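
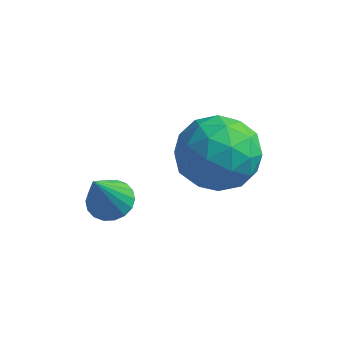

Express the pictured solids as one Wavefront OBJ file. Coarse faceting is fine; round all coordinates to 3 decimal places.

v 0.568 -0.038 1.662
v 1.009 -0.271 1.554
v 0.532 -0.662 2.858
v 1.076 -0.079 1.655
v 1.043 0.12 1.758
v 0.916 0.288 1.842
v 0.72 0.392 1.891
v 0.494 0.41 1.894
v 0.282 0.34 1.851
v 0.127 0.195 1.77
v 0.06 0.004 1.668
v 0.093 -0.196 1.565
v 0.22 -0.364 1.481
v 0.416 -0.467 1.433
v 0.642 -0.486 1.43
v 0.854 -0.416 1.473
v 2.378 2.317 2.925
v 2.903 1.575 2.594
v 1.297 2.045 1.826
v 1.822 1.303 1.495
v 1.391 1.243 2.359
v 2.059 1.411 3.038
v 2.141 2.209 1.382
v 2.809 2.377 2.061
v 2.756 1.508 1.64
v 2.292 0.911 2.244
v 1.908 2.709 2.176
v 1.444 2.112 2.78
v 2.735 1.97 2.856
v 1.465 1.65 1.564
v 1.212 1.615 2.072
v 1.52 1.178 1.877
v 2.24 1.874 3.117
v 2.548 1.437 2.922
v 1.659 1.242 2.784
v 1.652 2.183 1.498
v 1.96 1.746 1.303
v 2.68 2.442 2.543
v 2.988 2.005 2.348
v 2.541 2.378 1.636
v 2.957 1.494 2.1
v 2.322 1.334 1.454
v 2.509 1.867 1.388
v 2.902 1.966 1.787
v 2.685 1.143 2.455
v 2.049 0.983 1.809
v 1.796 0.948 2.317
v 2.189 1.047 2.716
v 2.598 1.104 1.895
v 2.151 2.637 2.611
v 1.515 2.477 1.965
v 2.011 2.573 1.704
v 2.404 2.672 2.103
v 1.878 2.286 2.966
v 1.243 2.126 2.32
v 1.298 1.654 2.633
v 1.691 1.753 3.032
v 1.602 2.516 2.525
f 2 1 4
f 2 4 3
f 4 1 5
f 4 5 3
f 5 1 6
f 5 6 3
f 6 1 7
f 6 7 3
f 7 1 8
f 7 8 3
f 8 1 9
f 8 9 3
f 9 1 10
f 9 10 3
f 10 1 11
f 10 11 3
f 11 1 12
f 11 12 3
f 12 1 13
f 12 13 3
f 13 1 14
f 13 14 3
f 14 1 15
f 14 15 3
f 15 1 16
f 15 16 3
f 16 1 2
f 16 2 3
f 17 54 33
f 54 28 57
f 33 57 22
f 54 57 33
f 17 33 29
f 33 22 34
f 29 34 18
f 33 34 29
f 17 29 38
f 29 18 39
f 38 39 24
f 29 39 38
f 17 38 50
f 38 24 53
f 50 53 27
f 38 53 50
f 17 50 54
f 50 27 58
f 54 58 28
f 50 58 54
f 18 34 45
f 34 22 48
f 45 48 26
f 34 48 45
f 22 57 35
f 57 28 56
f 35 56 21
f 57 56 35
f 28 58 55
f 58 27 51
f 55 51 19
f 58 51 55
f 27 53 52
f 53 24 40
f 52 40 23
f 53 40 52
f 24 39 44
f 39 18 41
f 44 41 25
f 39 41 44
f 20 46 32
f 46 26 47
f 32 47 21
f 46 47 32
f 20 32 30
f 32 21 31
f 30 31 19
f 32 31 30
f 20 30 37
f 30 19 36
f 37 36 23
f 30 36 37
f 20 37 42
f 37 23 43
f 42 43 25
f 37 43 42
f 20 42 46
f 42 25 49
f 46 49 26
f 42 49 46
f 21 47 35
f 47 26 48
f 35 48 22
f 47 48 35
f 19 31 55
f 31 21 56
f 55 56 28
f 31 56 55
f 23 36 52
f 36 19 51
f 52 51 27
f 36 51 52
f 25 43 44
f 43 23 40
f 44 40 24
f 43 40 44
f 26 49 45
f 49 25 41
f 45 41 18
f 49 41 45



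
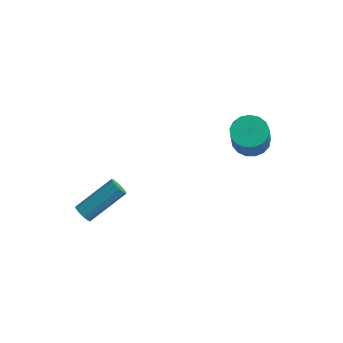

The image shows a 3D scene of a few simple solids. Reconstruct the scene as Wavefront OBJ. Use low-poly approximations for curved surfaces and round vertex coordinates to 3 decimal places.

v 1.474 3.211 -2.694
v 2.37 3.194 -2.775
v 2.482 2.592 -1.406
v 1.586 2.609 -1.326
v 2.29 3.579 -2.599
v 2.402 2.976 -1.23
v 2.023 3.88 -2.445
v 2.135 3.277 -1.076
v 1.63 4.027 -2.348
v 1.742 3.424 -0.979
v 1.201 3.988 -2.33
v 1.313 3.385 -0.961
v 0.835 3.771 -2.396
v 0.947 3.168 -1.027
v 0.615 3.425 -2.53
v 0.727 2.822 -1.161
v 0.592 3.031 -2.702
v 0.704 2.428 -1.333
v 0.771 2.678 -2.872
v 0.883 2.075 -1.503
v 1.111 2.447 -3.001
v 1.223 1.844 -1.632
v 1.534 2.391 -3.061
v 1.646 1.789 -1.692
v 1.943 2.524 -3.036
v 2.056 1.921 -1.667
v 2.245 2.813 -2.933
v 2.357 2.211 -1.564
v -4.102 -3.101 -4.198
v -3.681 -3.274 -4.405
v -2.537 -1.852 -3.269
v -2.958 -1.679 -3.062
v -3.772 -3.067 -4.573
v -2.629 -1.645 -3.436
v -3.968 -2.87 -4.621
v -2.825 -1.448 -3.485
v -4.207 -2.747 -4.536
v -3.063 -1.325 -3.399
v -4.412 -2.736 -4.343
v -3.268 -1.314 -3.206
v -4.519 -2.841 -4.104
v -3.375 -1.419 -2.967
v -4.493 -3.029 -3.895
v -3.349 -1.607 -2.759
v -4.343 -3.239 -3.783
v -3.199 -1.817 -2.646
v -4.117 -3.406 -3.802
v -2.973 -1.984 -2.665
v -3.886 -3.476 -3.947
v -2.742 -2.053 -2.811
v -3.723 -3.426 -4.172
v -2.579 -2.004 -3.036
f 2 1 5
f 2 5 3
f 3 5 6
f 3 6 4
f 5 1 7
f 5 7 6
f 6 7 8
f 6 8 4
f 7 1 9
f 7 9 8
f 8 9 10
f 8 10 4
f 9 1 11
f 9 11 10
f 10 11 12
f 10 12 4
f 11 1 13
f 11 13 12
f 12 13 14
f 12 14 4
f 13 1 15
f 13 15 14
f 14 15 16
f 14 16 4
f 15 1 17
f 15 17 16
f 16 17 18
f 16 18 4
f 17 1 19
f 17 19 18
f 18 19 20
f 18 20 4
f 19 1 21
f 19 21 20
f 20 21 22
f 20 22 4
f 21 1 23
f 21 23 22
f 22 23 24
f 22 24 4
f 23 1 25
f 23 25 24
f 24 25 26
f 24 26 4
f 25 1 27
f 25 27 26
f 26 27 28
f 26 28 4
f 27 1 2
f 27 2 28
f 28 2 3
f 28 3 4
f 30 29 33
f 30 33 31
f 31 33 34
f 31 34 32
f 33 29 35
f 33 35 34
f 34 35 36
f 34 36 32
f 35 29 37
f 35 37 36
f 36 37 38
f 36 38 32
f 37 29 39
f 37 39 38
f 38 39 40
f 38 40 32
f 39 29 41
f 39 41 40
f 40 41 42
f 40 42 32
f 41 29 43
f 41 43 42
f 42 43 44
f 42 44 32
f 43 29 45
f 43 45 44
f 44 45 46
f 44 46 32
f 45 29 47
f 45 47 46
f 46 47 48
f 46 48 32
f 47 29 49
f 47 49 48
f 48 49 50
f 48 50 32
f 49 29 51
f 49 51 50
f 50 51 52
f 50 52 32
f 51 29 30
f 51 30 52
f 52 30 31
f 52 31 32



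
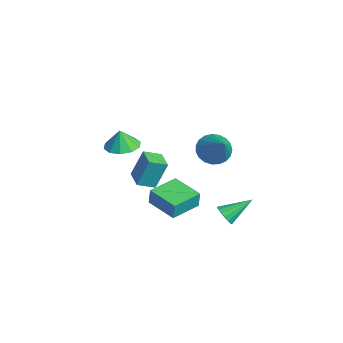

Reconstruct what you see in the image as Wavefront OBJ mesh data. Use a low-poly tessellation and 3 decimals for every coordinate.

v -4.641 2.831 -1.296
v -3.996 2.474 -2.016
v -3.019 2.789 0.176
v -3.949 2.898 -2.056
v -4.021 3.31 -1.965
v -4.2 3.639 -1.758
v -4.456 3.829 -1.471
v -4.743 3.846 -1.154
v -5.013 3.688 -0.861
v -5.218 3.381 -0.644
v -5.324 2.979 -0.539
v -5.311 2.552 -0.565
v -5.183 2.173 -0.718
v -4.96 1.908 -0.97
v -4.683 1.802 -1.279
v -4.398 1.874 -1.59
v -4.155 2.112 -1.851
v -0.733 1.932 -3.782
v -0.161 1.727 -3.477
v -0.667 3.488 -2.858
v -0.056 1.881 -3.744
v -0.106 2.047 -4.019
v -0.3 2.186 -4.24
v -0.593 2.268 -4.357
v -0.918 2.273 -4.341
v -1.201 2.199 -4.197
v -1.376 2.065 -3.959
v -1.405 1.9 -3.679
v -1.279 1.743 -3.424
v -1.028 1.629 -3.25
v -0.71 1.585 -3.198
v -0.397 1.62 -3.28
v -0.464 -3.737 3.263
v 0.173 -3.04 3.361
v -0.516 -3.843 4.357
v -0.362 -2.798 3.358
v -0.936 -2.915 3.319
v -1.329 -3.346 3.259
v -1.392 -3.927 3.2
v -1.101 -4.435 3.165
v -0.566 -4.677 3.168
v 0.008 -4.56 3.207
v 0.402 -4.129 3.267
v 0.465 -3.548 3.326
v -3.817 -1.202 -4.077
v -3.673 -1.172 -3.017
v -4.561 0.512 -4.025
v -4.417 0.543 -2.966
v -2.083 -0.443 -4.334
v -1.939 -0.412 -3.275
v -2.827 1.272 -4.283
v -2.683 1.302 -3.223
v 0.612 -3.664 1.807
v 0.663 -3.021 3.369
v 0.68 -2.714 1.414
v 0.731 -2.072 2.977
v 1.789 -3.748 1.803
v 1.84 -3.106 3.366
v 1.857 -2.799 1.411
v 1.908 -2.156 2.973
f 2 1 4
f 2 4 3
f 4 1 5
f 4 5 3
f 5 1 6
f 5 6 3
f 6 1 7
f 6 7 3
f 7 1 8
f 7 8 3
f 8 1 9
f 8 9 3
f 9 1 10
f 9 10 3
f 10 1 11
f 10 11 3
f 11 1 12
f 11 12 3
f 12 1 13
f 12 13 3
f 13 1 14
f 13 14 3
f 14 1 15
f 14 15 3
f 15 1 16
f 15 16 3
f 16 1 17
f 16 17 3
f 17 1 2
f 17 2 3
f 19 18 21
f 19 21 20
f 21 18 22
f 21 22 20
f 22 18 23
f 22 23 20
f 23 18 24
f 23 24 20
f 24 18 25
f 24 25 20
f 25 18 26
f 25 26 20
f 26 18 27
f 26 27 20
f 27 18 28
f 27 28 20
f 28 18 29
f 28 29 20
f 29 18 30
f 29 30 20
f 30 18 31
f 30 31 20
f 31 18 32
f 31 32 20
f 32 18 19
f 32 19 20
f 34 33 36
f 34 36 35
f 36 33 37
f 36 37 35
f 37 33 38
f 37 38 35
f 38 33 39
f 38 39 35
f 39 33 40
f 39 40 35
f 40 33 41
f 40 41 35
f 41 33 42
f 41 42 35
f 42 33 43
f 42 43 35
f 43 33 44
f 43 44 35
f 44 33 34
f 44 34 35
f 46 48 45
f 49 46 45
f 45 48 47
f 47 49 45
f 46 52 48
f 50 46 49
f 50 52 46
f 48 52 47
f 51 49 47
f 47 52 51
f 51 50 49
f 52 50 51
f 54 56 53
f 57 54 53
f 53 56 55
f 55 57 53
f 54 60 56
f 58 54 57
f 58 60 54
f 56 60 55
f 59 57 55
f 55 60 59
f 59 58 57
f 60 58 59



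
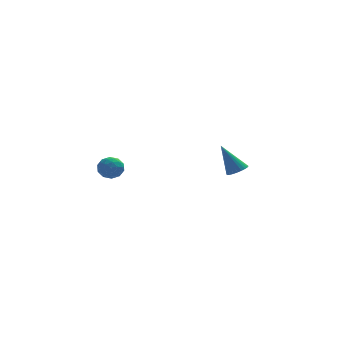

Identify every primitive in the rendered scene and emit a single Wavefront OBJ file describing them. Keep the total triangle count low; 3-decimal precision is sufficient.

v 4.061 3.647 -1.606
v 4.664 3.609 -1.295
v 3.199 4.153 0.126
v 4.661 3.864 -1.371
v 4.566 4.085 -1.483
v 4.394 4.239 -1.614
v 4.172 4.304 -1.743
v 3.932 4.268 -1.852
v 3.712 4.138 -1.923
v 3.546 3.933 -1.946
v 3.457 3.684 -1.917
v 3.46 3.43 -1.841
v 3.555 3.209 -1.73
v 3.727 3.054 -1.599
v 3.949 2.99 -1.47
v 4.189 3.026 -1.361
v 4.409 3.156 -1.29
v 4.576 3.361 -1.267
v -4.206 -2.035 1.482
v -3.539 -1.728 1.344
v -3.661 -3.012 1.936
v -2.994 -2.705 1.798
v -3.435 -2.419 2.329
v -3.772 -1.815 2.048
v -3.428 -2.925 1.232
v -3.765 -2.321 0.951
v -3.059 -2.278 1.189
v -3.063 -1.965 1.867
v -4.137 -2.775 1.413
v -4.141 -2.462 2.091
v -3.92 -1.795 1.373
v -3.28 -2.945 1.907
v -3.539 -2.776 2.219
v -3.147 -2.596 2.138
v -4.057 -1.847 1.787
v -3.665 -1.666 1.706
v -3.604 -2.072 2.285
v -3.535 -3.074 1.574
v -3.143 -2.893 1.493
v -4.053 -2.144 1.142
v -3.661 -1.964 1.061
v -3.596 -2.668 0.995
v -3.246 -1.938 1.201
v -2.926 -2.513 1.468
v -3.181 -2.642 1.135
v -3.379 -2.287 0.97
v -3.249 -1.754 1.599
v -2.928 -2.329 1.867
v -3.187 -2.161 2.178
v -3.385 -1.806 2.013
v -2.966 -2.078 1.509
v -4.272 -2.411 1.413
v -3.951 -2.986 1.681
v -3.815 -2.934 1.267
v -4.013 -2.579 1.102
v -4.274 -2.227 1.812
v -3.954 -2.802 2.079
v -3.821 -2.453 2.31
v -4.019 -2.098 2.145
v -4.234 -2.662 1.771
f 2 1 4
f 2 4 3
f 4 1 5
f 4 5 3
f 5 1 6
f 5 6 3
f 6 1 7
f 6 7 3
f 7 1 8
f 7 8 3
f 8 1 9
f 8 9 3
f 9 1 10
f 9 10 3
f 10 1 11
f 10 11 3
f 11 1 12
f 11 12 3
f 12 1 13
f 12 13 3
f 13 1 14
f 13 14 3
f 14 1 15
f 14 15 3
f 15 1 16
f 15 16 3
f 16 1 17
f 16 17 3
f 17 1 18
f 17 18 3
f 18 1 2
f 18 2 3
f 19 56 35
f 56 30 59
f 35 59 24
f 56 59 35
f 19 35 31
f 35 24 36
f 31 36 20
f 35 36 31
f 19 31 40
f 31 20 41
f 40 41 26
f 31 41 40
f 19 40 52
f 40 26 55
f 52 55 29
f 40 55 52
f 19 52 56
f 52 29 60
f 56 60 30
f 52 60 56
f 20 36 47
f 36 24 50
f 47 50 28
f 36 50 47
f 24 59 37
f 59 30 58
f 37 58 23
f 59 58 37
f 30 60 57
f 60 29 53
f 57 53 21
f 60 53 57
f 29 55 54
f 55 26 42
f 54 42 25
f 55 42 54
f 26 41 46
f 41 20 43
f 46 43 27
f 41 43 46
f 22 48 34
f 48 28 49
f 34 49 23
f 48 49 34
f 22 34 32
f 34 23 33
f 32 33 21
f 34 33 32
f 22 32 39
f 32 21 38
f 39 38 25
f 32 38 39
f 22 39 44
f 39 25 45
f 44 45 27
f 39 45 44
f 22 44 48
f 44 27 51
f 48 51 28
f 44 51 48
f 23 49 37
f 49 28 50
f 37 50 24
f 49 50 37
f 21 33 57
f 33 23 58
f 57 58 30
f 33 58 57
f 25 38 54
f 38 21 53
f 54 53 29
f 38 53 54
f 27 45 46
f 45 25 42
f 46 42 26
f 45 42 46
f 28 51 47
f 51 27 43
f 47 43 20
f 51 43 47



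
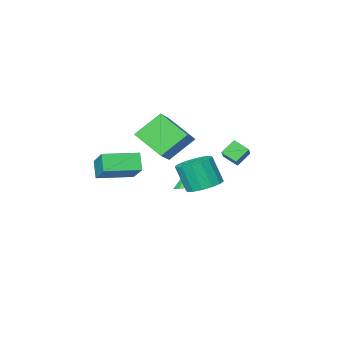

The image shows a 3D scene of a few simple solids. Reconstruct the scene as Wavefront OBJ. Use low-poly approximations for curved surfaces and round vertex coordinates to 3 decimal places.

v 1.505 -0.551 -0.663
v 1.882 0.962 0.541
v 1.786 0.132 -1.609
v 2.163 1.645 -0.405
v 3.497 -1.165 -0.515
v 3.874 0.348 0.689
v 3.778 -0.482 -1.461
v 4.155 1.031 -0.257
v 0.389 -1.235 0.429
v -1.06 -0.896 1.78
v -0.243 0.472 -0.677
v -1.692 0.81 0.673
v 1.572 -0.15 1.427
v 0.123 0.188 2.777
v 0.94 1.556 0.32
v -0.509 1.895 1.671
v -0.428 3.734 -1.405
v 0.601 3.627 -1.636
v 0.896 2.98 -0.026
v -0.132 3.086 0.205
v 0.555 4.131 -1.425
v 0.85 3.484 0.185
v 0.245 4.529 -1.208
v 0.54 3.882 0.402
v -0.245 4.714 -1.044
v 0.05 4.066 0.565
v -0.784 4.635 -0.977
v -0.489 3.988 0.633
v -1.227 4.316 -1.024
v -0.932 3.669 0.586
v -1.456 3.84 -1.174
v -1.161 3.193 0.436
v -1.41 3.336 -1.385
v -1.115 2.689 0.225
v -1.1 2.938 -1.602
v -0.805 2.291 0.008
v -0.61 2.754 -1.765
v -0.315 2.106 -0.156
v -0.071 2.832 -1.833
v 0.224 2.185 -0.223
v 0.372 3.151 -1.786
v 0.667 2.504 -0.176
v -4.877 1.422 -0.946
v -3.9 2.712 0.088
v -4.074 1.404 -1.682
v -3.097 2.693 -0.648
v -4.423 0.667 -0.432
v -3.446 1.956 0.602
v -3.62 0.648 -1.168
v -2.643 1.938 -0.134
v -3.129 -1.777 -4.42
v -2.086 -2.056 -4.4
v -3.311 -2.363 -3.14
v -2.12 -1.501 -4.151
v -2.475 -1.035 -3.988
v -3.037 -0.804 -3.962
v -3.629 -0.882 -4.082
v -4.062 -1.244 -4.309
v -4.199 -1.776 -4.571
v -3.996 -2.308 -4.786
v -3.518 -2.672 -4.884
v -2.917 -2.751 -4.836
v -2.383 -2.522 -4.655
f 2 4 1
f 5 2 1
f 1 4 3
f 3 5 1
f 2 8 4
f 6 2 5
f 6 8 2
f 4 8 3
f 7 5 3
f 3 8 7
f 7 6 5
f 8 6 7
f 10 12 9
f 13 10 9
f 9 12 11
f 11 13 9
f 10 16 12
f 14 10 13
f 14 16 10
f 12 16 11
f 15 13 11
f 11 16 15
f 15 14 13
f 16 14 15
f 18 17 21
f 18 21 19
f 19 21 22
f 19 22 20
f 21 17 23
f 21 23 22
f 22 23 24
f 22 24 20
f 23 17 25
f 23 25 24
f 24 25 26
f 24 26 20
f 25 17 27
f 25 27 26
f 26 27 28
f 26 28 20
f 27 17 29
f 27 29 28
f 28 29 30
f 28 30 20
f 29 17 31
f 29 31 30
f 30 31 32
f 30 32 20
f 31 17 33
f 31 33 32
f 32 33 34
f 32 34 20
f 33 17 35
f 33 35 34
f 34 35 36
f 34 36 20
f 35 17 37
f 35 37 36
f 36 37 38
f 36 38 20
f 37 17 39
f 37 39 38
f 38 39 40
f 38 40 20
f 39 17 41
f 39 41 40
f 40 41 42
f 40 42 20
f 41 17 18
f 41 18 42
f 42 18 19
f 42 19 20
f 44 46 43
f 47 44 43
f 43 46 45
f 45 47 43
f 44 50 46
f 48 44 47
f 48 50 44
f 46 50 45
f 49 47 45
f 45 50 49
f 49 48 47
f 50 48 49
f 52 51 54
f 52 54 53
f 54 51 55
f 54 55 53
f 55 51 56
f 55 56 53
f 56 51 57
f 56 57 53
f 57 51 58
f 57 58 53
f 58 51 59
f 58 59 53
f 59 51 60
f 59 60 53
f 60 51 61
f 60 61 53
f 61 51 62
f 61 62 53
f 62 51 63
f 62 63 53
f 63 51 52
f 63 52 53



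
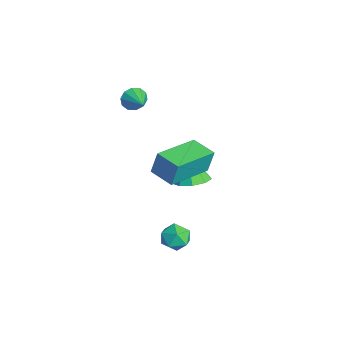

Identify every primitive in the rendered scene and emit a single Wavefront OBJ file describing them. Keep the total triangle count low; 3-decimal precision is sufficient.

v 1.872 1.554 0.42
v 1.868 1.829 1.474
v 2.842 2.134 0.272
v 2.838 2.409 1.327
v 3.022 -0.249 0.893
v 3.018 0.026 1.948
v 3.992 0.331 0.746
v 3.988 0.606 1.8
v -0.191 2.335 -2.979
v 0.495 2.718 -2.657
v -0.809 2.265 -1.581
v 0.1 3.116 -2.811
v -0.432 3.148 -3.044
v -0.851 2.8 -3.247
v -0.962 2.234 -3.324
v -0.712 1.716 -3.24
v -0.219 1.487 -3.034
v 0.287 1.656 -2.802
v 0.569 2.142 -2.653
v -2.722 0.481 0.77
v -2.508 0.16 0.297
v -1.678 0.619 1.15
v -2.519 0.523 0.196
v -2.608 0.87 0.314
v -2.74 1.068 0.606
v -2.866 1.042 0.961
v -2.937 0.801 1.242
v -2.925 0.438 1.343
v -2.836 0.092 1.225
v -2.704 -0.107 0.933
v -2.578 -0.08 0.579
v 2.125 1.271 -3.865
v 2.756 1.428 -3.542
v 2.584 0.272 -4.278
v 3.215 0.429 -3.955
v 2.634 0.26 -3.554
v 2.351 0.877 -3.299
v 2.989 0.823 -4.521
v 2.706 1.44 -4.266
v 3.29 1.15 -3.948
v 3.07 0.803 -3.35
v 2.27 0.897 -4.47
v 2.05 0.55 -3.872
f 2 4 1
f 5 2 1
f 1 4 3
f 3 5 1
f 2 8 4
f 6 2 5
f 6 8 2
f 4 8 3
f 7 5 3
f 3 8 7
f 7 6 5
f 8 6 7
f 10 9 12
f 10 12 11
f 12 9 13
f 12 13 11
f 13 9 14
f 13 14 11
f 14 9 15
f 14 15 11
f 15 9 16
f 15 16 11
f 16 9 17
f 16 17 11
f 17 9 18
f 17 18 11
f 18 9 19
f 18 19 11
f 19 9 10
f 19 10 11
f 21 20 23
f 21 23 22
f 23 20 24
f 23 24 22
f 24 20 25
f 24 25 22
f 25 20 26
f 25 26 22
f 26 20 27
f 26 27 22
f 27 20 28
f 27 28 22
f 28 20 29
f 28 29 22
f 29 20 30
f 29 30 22
f 30 20 31
f 30 31 22
f 31 20 21
f 31 21 22
f 32 43 37
f 32 37 33
f 32 33 39
f 32 39 42
f 32 42 43
f 33 37 41
f 37 43 36
f 43 42 34
f 42 39 38
f 39 33 40
f 35 41 36
f 35 36 34
f 35 34 38
f 35 38 40
f 35 40 41
f 36 41 37
f 34 36 43
f 38 34 42
f 40 38 39
f 41 40 33



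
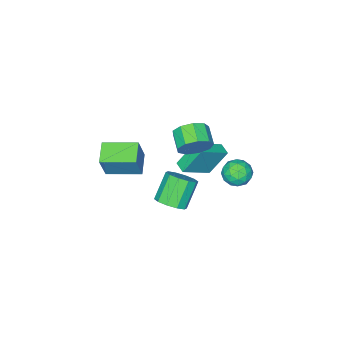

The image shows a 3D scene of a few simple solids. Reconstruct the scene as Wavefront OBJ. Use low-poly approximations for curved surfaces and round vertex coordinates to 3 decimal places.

v 1.508 1.29 -3.982
v 2.18 1.668 -3.361
v 0.963 1.387 -1.876
v 0.292 1.01 -2.498
v 1.829 2.127 -3.561
v 0.612 1.846 -2.077
v 1.355 2.267 -3.923
v 0.139 1.986 -2.438
v 0.94 2.034 -4.307
v -0.276 1.753 -2.822
v 0.742 1.516 -4.567
v -0.474 1.235 -3.083
v 0.837 0.913 -4.604
v -0.38 0.632 -3.119
v 1.188 0.454 -4.403
v -0.029 0.173 -2.919
v 1.661 0.314 -4.042
v 0.445 0.033 -2.557
v 2.076 0.547 -3.658
v 0.86 0.266 -2.173
v 2.274 1.065 -3.397
v 1.058 0.784 -1.913
v -3.087 2.777 -2.741
v -2.717 3.185 -3.561
v -3.223 1.375 -3.499
v -2.853 1.783 -4.319
v -2.274 1.649 -3.53
v -2.189 2.515 -3.062
v -3.751 2.045 -3.998
v -3.666 2.911 -3.53
v -3.127 2.733 -4.339
v -2.215 2.488 -4.05
v -3.725 2.072 -3.01
v -2.813 1.827 -2.721
v -2.89 3.104 -3.084
v -3.05 1.456 -3.976
v -2.709 1.377 -3.512
v -2.492 1.617 -3.994
v -2.58 2.71 -2.791
v -2.363 2.95 -3.273
v -2.102 2.047 -3.255
v -3.577 1.61 -3.787
v -3.36 1.85 -4.269
v -3.448 2.943 -3.066
v -3.231 3.183 -3.548
v -3.838 2.513 -3.805
v -2.914 3.078 -4.024
v -2.994 2.254 -4.469
v -3.521 2.408 -4.28
v -3.472 2.917 -4.005
v -2.377 2.934 -3.854
v -2.457 2.11 -4.299
v -2.117 2.031 -3.836
v -2.067 2.54 -3.56
v -2.619 2.668 -4.311
v -3.483 2.45 -2.761
v -3.563 1.626 -3.206
v -3.873 2.02 -3.5
v -3.823 2.529 -3.224
v -2.946 2.306 -2.591
v -3.026 1.482 -3.036
v -2.468 1.643 -3.055
v -2.419 2.152 -2.78
v -3.321 1.892 -2.749
v -3.194 -0.672 -4.932
v -4.086 -0.056 -3.192
v -2.936 0.093 -5.071
v -3.828 0.709 -3.331
v -1.372 -1.089 -3.849
v -2.264 -0.473 -2.109
v -1.114 -0.324 -3.988
v -2.006 0.292 -2.248
v 0.139 1.901 0.783
v 0.866 1.84 1.566
v 0.228 0.818 2.079
v -0.499 0.879 1.297
v 0.319 2.282 1.767
v -0.319 1.26 2.28
v -0.312 2.547 1.508
v -0.95 1.524 2.021
v -0.733 2.509 0.91
v -1.371 1.486 1.423
v -0.745 2.187 0.253
v -1.383 1.164 0.766
v -0.344 1.731 -0.156
v -0.982 0.709 0.357
v 0.283 1.355 -0.125
v -0.355 0.333 0.388
v 0.843 1.235 0.331
v 0.205 0.212 0.844
v 1.073 1.426 0.999
v 0.435 0.404 1.512
v 2.524 0.269 0.663
v 3.18 0.49 2.379
v 3.533 1.121 0.168
v 4.189 1.342 1.883
v 3.771 -1.362 0.397
v 4.427 -1.141 2.112
v 4.78 -0.51 -0.099
v 5.436 -0.289 1.617
f 2 1 5
f 2 5 3
f 3 5 6
f 3 6 4
f 5 1 7
f 5 7 6
f 6 7 8
f 6 8 4
f 7 1 9
f 7 9 8
f 8 9 10
f 8 10 4
f 9 1 11
f 9 11 10
f 10 11 12
f 10 12 4
f 11 1 13
f 11 13 12
f 12 13 14
f 12 14 4
f 13 1 15
f 13 15 14
f 14 15 16
f 14 16 4
f 15 1 17
f 15 17 16
f 16 17 18
f 16 18 4
f 17 1 19
f 17 19 18
f 18 19 20
f 18 20 4
f 19 1 21
f 19 21 20
f 20 21 22
f 20 22 4
f 21 1 2
f 21 2 22
f 22 2 3
f 22 3 4
f 23 60 39
f 60 34 63
f 39 63 28
f 60 63 39
f 23 39 35
f 39 28 40
f 35 40 24
f 39 40 35
f 23 35 44
f 35 24 45
f 44 45 30
f 35 45 44
f 23 44 56
f 44 30 59
f 56 59 33
f 44 59 56
f 23 56 60
f 56 33 64
f 60 64 34
f 56 64 60
f 24 40 51
f 40 28 54
f 51 54 32
f 40 54 51
f 28 63 41
f 63 34 62
f 41 62 27
f 63 62 41
f 34 64 61
f 64 33 57
f 61 57 25
f 64 57 61
f 33 59 58
f 59 30 46
f 58 46 29
f 59 46 58
f 30 45 50
f 45 24 47
f 50 47 31
f 45 47 50
f 26 52 38
f 52 32 53
f 38 53 27
f 52 53 38
f 26 38 36
f 38 27 37
f 36 37 25
f 38 37 36
f 26 36 43
f 36 25 42
f 43 42 29
f 36 42 43
f 26 43 48
f 43 29 49
f 48 49 31
f 43 49 48
f 26 48 52
f 48 31 55
f 52 55 32
f 48 55 52
f 27 53 41
f 53 32 54
f 41 54 28
f 53 54 41
f 25 37 61
f 37 27 62
f 61 62 34
f 37 62 61
f 29 42 58
f 42 25 57
f 58 57 33
f 42 57 58
f 31 49 50
f 49 29 46
f 50 46 30
f 49 46 50
f 32 55 51
f 55 31 47
f 51 47 24
f 55 47 51
f 66 68 65
f 69 66 65
f 65 68 67
f 67 69 65
f 66 72 68
f 70 66 69
f 70 72 66
f 68 72 67
f 71 69 67
f 67 72 71
f 71 70 69
f 72 70 71
f 74 73 77
f 74 77 75
f 75 77 78
f 75 78 76
f 77 73 79
f 77 79 78
f 78 79 80
f 78 80 76
f 79 73 81
f 79 81 80
f 80 81 82
f 80 82 76
f 81 73 83
f 81 83 82
f 82 83 84
f 82 84 76
f 83 73 85
f 83 85 84
f 84 85 86
f 84 86 76
f 85 73 87
f 85 87 86
f 86 87 88
f 86 88 76
f 87 73 89
f 87 89 88
f 88 89 90
f 88 90 76
f 89 73 91
f 89 91 90
f 90 91 92
f 90 92 76
f 91 73 74
f 91 74 92
f 92 74 75
f 92 75 76
f 94 96 93
f 97 94 93
f 93 96 95
f 95 97 93
f 94 100 96
f 98 94 97
f 98 100 94
f 96 100 95
f 99 97 95
f 95 100 99
f 99 98 97
f 100 98 99



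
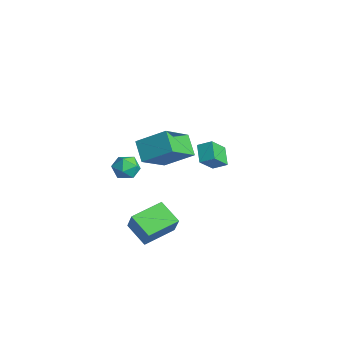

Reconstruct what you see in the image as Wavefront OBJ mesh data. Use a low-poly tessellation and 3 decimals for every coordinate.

v 3.707 -2.397 -3.376
v 2.429 -2.851 -2.625
v 3.247 -0.552 -3.044
v 1.969 -1.006 -2.294
v 4.431 -2.434 -2.166
v 3.153 -2.888 -1.416
v 3.971 -0.589 -1.835
v 2.693 -1.043 -1.084
v 2.595 -2.763 2.304
v 3.012 -2.641 3
v 3.448 -3.719 1.96
v 3.865 -3.597 2.656
v 3.114 -3.925 2.679
v 2.586 -3.334 2.893
v 3.874 -3.026 2.067
v 3.346 -2.435 2.281
v 3.802 -2.804 2.854
v 3.332 -3.36 3.232
v 3.128 -3 1.728
v 2.658 -3.556 2.106
v 4.304 -2.735 3.454
v 3.25 -2.661 4.31
v 3.452 -1.183 2.269
v 2.397 -1.109 3.125
v 5.223 -1.451 4.475
v 4.168 -1.377 5.331
v 4.37 0.101 3.29
v 3.316 0.175 4.146
v -0.069 3.014 -1.262
v 0.366 2.052 -0.254
v -1.063 3.287 -0.572
v -0.628 2.325 0.436
v 0.408 3.675 -0.836
v 0.843 2.713 0.172
v -0.586 3.948 -0.146
v -0.151 2.986 0.862
f 2 4 1
f 5 2 1
f 1 4 3
f 3 5 1
f 2 8 4
f 6 2 5
f 6 8 2
f 4 8 3
f 7 5 3
f 3 8 7
f 7 6 5
f 8 6 7
f 9 20 14
f 9 14 10
f 9 10 16
f 9 16 19
f 9 19 20
f 10 14 18
f 14 20 13
f 20 19 11
f 19 16 15
f 16 10 17
f 12 18 13
f 12 13 11
f 12 11 15
f 12 15 17
f 12 17 18
f 13 18 14
f 11 13 20
f 15 11 19
f 17 15 16
f 18 17 10
f 22 24 21
f 25 22 21
f 21 24 23
f 23 25 21
f 22 28 24
f 26 22 25
f 26 28 22
f 24 28 23
f 27 25 23
f 23 28 27
f 27 26 25
f 28 26 27
f 30 32 29
f 33 30 29
f 29 32 31
f 31 33 29
f 30 36 32
f 34 30 33
f 34 36 30
f 32 36 31
f 35 33 31
f 31 36 35
f 35 34 33
f 36 34 35



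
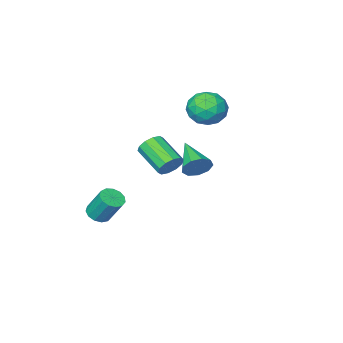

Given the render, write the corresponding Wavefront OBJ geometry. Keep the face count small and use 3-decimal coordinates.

v 2.587 -3.899 -4.085
v 3.339 -3.738 -4.032
v 3.024 -2.78 -2.482
v 2.273 -2.941 -2.535
v 3.161 -3.419 -4.266
v 2.846 -2.46 -2.715
v 2.802 -3.251 -4.442
v 2.487 -2.293 -2.891
v 2.374 -3.29 -4.505
v 2.059 -2.332 -2.954
v 2.014 -3.522 -4.435
v 1.7 -2.564 -2.884
v 1.836 -3.874 -4.254
v 1.522 -2.915 -2.703
v 1.897 -4.233 -4.019
v 1.582 -3.275 -2.468
v 2.177 -4.487 -3.805
v 1.862 -3.529 -2.255
v 2.587 -4.554 -3.681
v 2.272 -3.596 -2.13
v 2.997 -4.413 -3.685
v 2.682 -3.455 -2.134
v 3.277 -4.109 -3.816
v 2.963 -3.151 -2.265
v 0.046 -0.631 0.256
v 0.452 -0.937 -0.387
v 0.58 -2.716 0.54
v 0.174 -2.409 1.184
v 0.792 -0.744 -0.064
v 0.92 -2.523 0.863
v 0.847 -0.508 0.381
v 0.975 -2.287 1.308
v 0.596 -0.319 0.778
v 0.724 -2.098 1.706
v 0.135 -0.249 0.977
v 0.263 -2.028 1.904
v -0.36 -0.324 0.9
v -0.232 -2.103 1.827
v -0.7 -0.517 0.577
v -0.572 -2.296 1.504
v -0.755 -0.753 0.132
v -0.627 -2.532 1.059
v -0.504 -0.942 -0.266
v -0.376 -2.721 0.662
v -0.043 -1.012 -0.464
v 0.085 -2.791 0.463
v 0.494 2.474 1.688
v 0.803 2.079 0.989
v -0.014 0.586 2.532
v 1.229 2.144 1.39
v 1.311 2.363 1.929
v 1.011 2.634 2.356
v 0.469 2.831 2.47
v -0.062 2.861 2.219
v -0.333 2.71 1.718
v -0.217 2.449 1.204
v 0.232 2.2 0.916
v -3.362 -1.159 2.342
v -2.203 -1.387 2.646
v -3.977 -2.213 3.894
v -2.818 -2.441 4.198
v -3.266 -1.312 4.308
v -2.887 -0.661 3.349
v -3.293 -2.939 3.191
v -2.914 -2.288 2.232
v -2.161 -2.487 3.171
v -2.144 -1.481 3.861
v -4.036 -2.119 2.679
v -4.019 -1.113 3.369
v -2.729 -1.18 2.358
v -3.451 -2.42 4.182
v -3.715 -1.756 4.246
v -3.034 -1.89 4.425
v -3.131 -0.754 2.771
v -2.449 -0.887 2.95
v -3.074 -0.844 3.926
v -3.731 -2.713 3.59
v -3.049 -2.846 3.769
v -3.146 -1.71 2.115
v -2.465 -1.844 2.294
v -3.106 -2.756 2.614
v -2.023 -1.961 2.845
v -2.384 -2.581 3.757
v -2.663 -2.874 3.166
v -2.44 -2.491 2.602
v -2.013 -1.37 3.251
v -2.374 -1.989 4.163
v -2.638 -1.326 4.227
v -2.415 -0.943 3.664
v -1.988 -2.017 3.559
v -3.806 -1.611 2.377
v -4.167 -2.23 3.289
v -3.765 -2.657 2.876
v -3.542 -2.274 2.313
v -3.796 -1.019 2.783
v -4.157 -1.639 3.695
v -3.74 -1.109 3.938
v -3.517 -0.726 3.374
v -4.192 -1.583 2.981
f 2 1 5
f 2 5 3
f 3 5 6
f 3 6 4
f 5 1 7
f 5 7 6
f 6 7 8
f 6 8 4
f 7 1 9
f 7 9 8
f 8 9 10
f 8 10 4
f 9 1 11
f 9 11 10
f 10 11 12
f 10 12 4
f 11 1 13
f 11 13 12
f 12 13 14
f 12 14 4
f 13 1 15
f 13 15 14
f 14 15 16
f 14 16 4
f 15 1 17
f 15 17 16
f 16 17 18
f 16 18 4
f 17 1 19
f 17 19 18
f 18 19 20
f 18 20 4
f 19 1 21
f 19 21 20
f 20 21 22
f 20 22 4
f 21 1 23
f 21 23 22
f 22 23 24
f 22 24 4
f 23 1 2
f 23 2 24
f 24 2 3
f 24 3 4
f 26 25 29
f 26 29 27
f 27 29 30
f 27 30 28
f 29 25 31
f 29 31 30
f 30 31 32
f 30 32 28
f 31 25 33
f 31 33 32
f 32 33 34
f 32 34 28
f 33 25 35
f 33 35 34
f 34 35 36
f 34 36 28
f 35 25 37
f 35 37 36
f 36 37 38
f 36 38 28
f 37 25 39
f 37 39 38
f 38 39 40
f 38 40 28
f 39 25 41
f 39 41 40
f 40 41 42
f 40 42 28
f 41 25 43
f 41 43 42
f 42 43 44
f 42 44 28
f 43 25 45
f 43 45 44
f 44 45 46
f 44 46 28
f 45 25 26
f 45 26 46
f 46 26 27
f 46 27 28
f 48 47 50
f 48 50 49
f 50 47 51
f 50 51 49
f 51 47 52
f 51 52 49
f 52 47 53
f 52 53 49
f 53 47 54
f 53 54 49
f 54 47 55
f 54 55 49
f 55 47 56
f 55 56 49
f 56 47 57
f 56 57 49
f 57 47 48
f 57 48 49
f 58 95 74
f 95 69 98
f 74 98 63
f 95 98 74
f 58 74 70
f 74 63 75
f 70 75 59
f 74 75 70
f 58 70 79
f 70 59 80
f 79 80 65
f 70 80 79
f 58 79 91
f 79 65 94
f 91 94 68
f 79 94 91
f 58 91 95
f 91 68 99
f 95 99 69
f 91 99 95
f 59 75 86
f 75 63 89
f 86 89 67
f 75 89 86
f 63 98 76
f 98 69 97
f 76 97 62
f 98 97 76
f 69 99 96
f 99 68 92
f 96 92 60
f 99 92 96
f 68 94 93
f 94 65 81
f 93 81 64
f 94 81 93
f 65 80 85
f 80 59 82
f 85 82 66
f 80 82 85
f 61 87 73
f 87 67 88
f 73 88 62
f 87 88 73
f 61 73 71
f 73 62 72
f 71 72 60
f 73 72 71
f 61 71 78
f 71 60 77
f 78 77 64
f 71 77 78
f 61 78 83
f 78 64 84
f 83 84 66
f 78 84 83
f 61 83 87
f 83 66 90
f 87 90 67
f 83 90 87
f 62 88 76
f 88 67 89
f 76 89 63
f 88 89 76
f 60 72 96
f 72 62 97
f 96 97 69
f 72 97 96
f 64 77 93
f 77 60 92
f 93 92 68
f 77 92 93
f 66 84 85
f 84 64 81
f 85 81 65
f 84 81 85
f 67 90 86
f 90 66 82
f 86 82 59
f 90 82 86



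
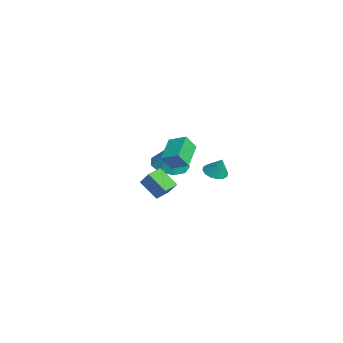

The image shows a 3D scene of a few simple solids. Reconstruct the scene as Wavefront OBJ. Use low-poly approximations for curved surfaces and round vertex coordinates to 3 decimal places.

v -2.178 -0.879 -0.422
v -2.02 -1.467 0.421
v -1.514 -0.106 -0.008
v -1.356 -0.695 0.835
v -0.864 -1.605 -1.175
v -0.706 -2.194 -0.332
v -0.2 -0.833 -0.761
v -0.042 -1.421 0.082
v 3.398 -0.333 0.285
v 3.718 0.193 0.019
v 3.802 -0.087 1.255
v 3.408 0.316 0.116
v 3.096 0.265 0.259
v 2.865 0.054 0.408
v 2.777 -0.26 0.525
v 2.855 -0.594 0.577
v 3.078 -0.858 0.55
v 3.387 -0.981 0.453
v 3.699 -0.93 0.31
v 3.931 -0.72 0.161
v 4.019 -0.405 0.044
v 3.941 -0.071 -0.008
v -3.677 -1.035 -2.104
v -2.892 -1.768 -2.289
v -2.943 -0.745 -0.136
v -2.655 -1.086 -2.478
v -2.896 -0.381 -2.492
v -3.503 0.018 -2.324
v -4.191 -0.075 -2.053
v -4.639 -0.617 -1.806
v -4.637 -1.355 -1.698
v -4.186 -1.943 -1.78
v -3.497 -2.106 -2.014
v -1.278 -2.552 -1.808
v -0.381 -2.288 -0.876
v -0.518 -1.84 -2.743
v 0.38 -1.576 -1.811
v -0.86 -3.264 -2.009
v 0.038 -3 -1.077
v -0.099 -2.552 -2.944
v 0.798 -2.288 -2.012
f 2 4 1
f 5 2 1
f 1 4 3
f 3 5 1
f 2 8 4
f 6 2 5
f 6 8 2
f 4 8 3
f 7 5 3
f 3 8 7
f 7 6 5
f 8 6 7
f 10 9 12
f 10 12 11
f 12 9 13
f 12 13 11
f 13 9 14
f 13 14 11
f 14 9 15
f 14 15 11
f 15 9 16
f 15 16 11
f 16 9 17
f 16 17 11
f 17 9 18
f 17 18 11
f 18 9 19
f 18 19 11
f 19 9 20
f 19 20 11
f 20 9 21
f 20 21 11
f 21 9 22
f 21 22 11
f 22 9 10
f 22 10 11
f 24 23 26
f 24 26 25
f 26 23 27
f 26 27 25
f 27 23 28
f 27 28 25
f 28 23 29
f 28 29 25
f 29 23 30
f 29 30 25
f 30 23 31
f 30 31 25
f 31 23 32
f 31 32 25
f 32 23 33
f 32 33 25
f 33 23 24
f 33 24 25
f 35 37 34
f 38 35 34
f 34 37 36
f 36 38 34
f 35 41 37
f 39 35 38
f 39 41 35
f 37 41 36
f 40 38 36
f 36 41 40
f 40 39 38
f 41 39 40



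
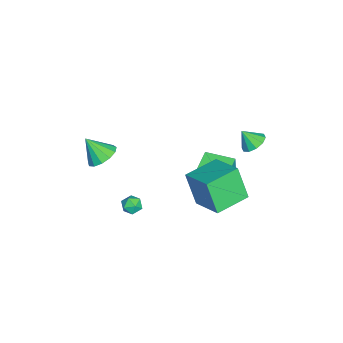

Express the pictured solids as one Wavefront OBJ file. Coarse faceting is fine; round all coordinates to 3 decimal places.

v 1.111 -3.427 1.54
v 1.718 -2.881 2.046
v 0.929 -4.373 2.78
v 1.224 -2.677 2.129
v 0.694 -2.711 2.025
v 0.297 -2.973 1.767
v 0.158 -3.378 1.437
v 0.322 -3.799 1.14
v 0.737 -4.102 0.97
v 1.27 -4.191 0.981
v 1.753 -4.037 1.169
v 2.033 -3.689 1.476
v 2.019 -3.258 1.803
v -4.278 1.553 -4.448
v -3.912 1.521 -2.39
v -3.942 3.331 -4.48
v -3.576 3.299 -2.422
v -2.344 1.181 -4.798
v -1.978 1.149 -2.74
v -2.008 2.959 -4.83
v -1.642 2.927 -2.772
v -3.698 4.307 -0.842
v -3.137 3.806 -1.192
v -3.762 3.593 0.082
v -2.886 4.151 -0.907
v -2.945 4.556 -0.598
v -3.291 4.866 -0.382
v -3.793 4.963 -0.341
v -4.259 4.809 -0.492
v -4.511 4.464 -0.777
v -4.452 4.059 -1.086
v -4.105 3.749 -1.302
v -3.603 3.652 -1.342
v 1.925 -1.114 -2.12
v 2.242 -1.432 -1.633
v 1.378 -2.008 -2.347
v 1.695 -2.326 -1.86
v 1.258 -1.849 -1.715
v 1.596 -1.297 -1.575
v 2.024 -2.143 -2.405
v 2.362 -1.591 -2.265
v 2.303 -2.068 -1.809
v 1.83 -1.886 -1.383
v 1.79 -1.554 -2.597
v 1.317 -1.372 -2.171
v 1.127 1.745 -1.979
v 0.628 1.058 0.029
v -0.396 3.229 -1.849
v -0.894 2.542 0.159
v 2.534 3.118 -1.159
v 2.036 2.431 0.849
v 1.012 4.602 -1.029
v 0.513 3.915 0.979
f 2 1 4
f 2 4 3
f 4 1 5
f 4 5 3
f 5 1 6
f 5 6 3
f 6 1 7
f 6 7 3
f 7 1 8
f 7 8 3
f 8 1 9
f 8 9 3
f 9 1 10
f 9 10 3
f 10 1 11
f 10 11 3
f 11 1 12
f 11 12 3
f 12 1 13
f 12 13 3
f 13 1 2
f 13 2 3
f 15 17 14
f 18 15 14
f 14 17 16
f 16 18 14
f 15 21 17
f 19 15 18
f 19 21 15
f 17 21 16
f 20 18 16
f 16 21 20
f 20 19 18
f 21 19 20
f 23 22 25
f 23 25 24
f 25 22 26
f 25 26 24
f 26 22 27
f 26 27 24
f 27 22 28
f 27 28 24
f 28 22 29
f 28 29 24
f 29 22 30
f 29 30 24
f 30 22 31
f 30 31 24
f 31 22 32
f 31 32 24
f 32 22 33
f 32 33 24
f 33 22 23
f 33 23 24
f 34 45 39
f 34 39 35
f 34 35 41
f 34 41 44
f 34 44 45
f 35 39 43
f 39 45 38
f 45 44 36
f 44 41 40
f 41 35 42
f 37 43 38
f 37 38 36
f 37 36 40
f 37 40 42
f 37 42 43
f 38 43 39
f 36 38 45
f 40 36 44
f 42 40 41
f 43 42 35
f 47 49 46
f 50 47 46
f 46 49 48
f 48 50 46
f 47 53 49
f 51 47 50
f 51 53 47
f 49 53 48
f 52 50 48
f 48 53 52
f 52 51 50
f 53 51 52



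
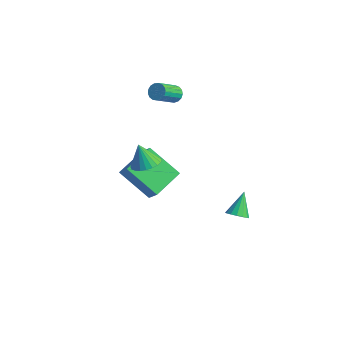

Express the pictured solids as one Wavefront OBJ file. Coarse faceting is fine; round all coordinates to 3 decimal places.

v -3.278 3.782 2.846
v -2.836 3.631 2.642
v -2.82 2.427 3.57
v -3.262 2.578 3.774
v -2.768 3.774 2.827
v -2.752 2.57 3.755
v -2.818 3.92 3.017
v -2.802 2.716 3.945
v -2.972 4.034 3.168
v -2.956 2.83 4.095
v -3.197 4.09 3.245
v -3.181 2.886 4.172
v -3.44 4.076 3.23
v -3.424 2.872 4.158
v -3.646 3.994 3.128
v -3.63 2.79 4.056
v -3.768 3.864 2.961
v -3.752 2.66 3.889
v -3.778 3.715 2.768
v -3.761 2.511 3.695
v -3.672 3.581 2.593
v -3.656 2.377 3.52
v -3.477 3.494 2.476
v -3.461 2.29 3.403
v -3.236 3.472 2.443
v -3.22 2.268 3.371
v -3.005 3.522 2.503
v -2.989 2.318 3.431
v -0.885 -0.551 1.792
v -0.359 -1.077 1.992
v -1.355 -0.589 2.928
v -0.216 -0.822 2.06
v -0.174 -0.525 2.087
v -0.241 -0.233 2.069
v -0.406 0.011 2.009
v -0.643 0.169 1.916
v -0.918 0.218 1.804
v -1.188 0.15 1.69
v -1.411 -0.026 1.592
v -1.554 -0.281 1.524
v -1.596 -0.577 1.497
v -1.529 -0.87 1.515
v -1.364 -1.113 1.575
v -1.127 -1.272 1.668
v -0.852 -1.32 1.78
v -0.583 -1.252 1.894
v -1.341 0.062 -1.597
v -2.919 -0.372 -0.346
v -1.464 1.753 -1.165
v -3.042 1.319 0.086
v -0.638 -0.099 -0.766
v -2.216 -0.533 0.485
v -0.761 1.592 -0.334
v -2.339 1.158 0.917
v 1.406 3.358 -3.458
v 1.7 3.797 -3.742
v 1.034 4.262 -2.442
v 1.411 3.806 -3.856
v 1.121 3.695 -3.863
v 0.908 3.494 -3.762
v 0.828 3.256 -3.579
v 0.903 3.045 -3.364
v 1.113 2.918 -3.174
v 1.401 2.909 -3.059
v 1.691 3.02 -3.052
v 1.905 3.221 -3.153
v 1.985 3.459 -3.336
v 1.91 3.67 -3.551
f 2 1 5
f 2 5 3
f 3 5 6
f 3 6 4
f 5 1 7
f 5 7 6
f 6 7 8
f 6 8 4
f 7 1 9
f 7 9 8
f 8 9 10
f 8 10 4
f 9 1 11
f 9 11 10
f 10 11 12
f 10 12 4
f 11 1 13
f 11 13 12
f 12 13 14
f 12 14 4
f 13 1 15
f 13 15 14
f 14 15 16
f 14 16 4
f 15 1 17
f 15 17 16
f 16 17 18
f 16 18 4
f 17 1 19
f 17 19 18
f 18 19 20
f 18 20 4
f 19 1 21
f 19 21 20
f 20 21 22
f 20 22 4
f 21 1 23
f 21 23 22
f 22 23 24
f 22 24 4
f 23 1 25
f 23 25 24
f 24 25 26
f 24 26 4
f 25 1 27
f 25 27 26
f 26 27 28
f 26 28 4
f 27 1 2
f 27 2 28
f 28 2 3
f 28 3 4
f 30 29 32
f 30 32 31
f 32 29 33
f 32 33 31
f 33 29 34
f 33 34 31
f 34 29 35
f 34 35 31
f 35 29 36
f 35 36 31
f 36 29 37
f 36 37 31
f 37 29 38
f 37 38 31
f 38 29 39
f 38 39 31
f 39 29 40
f 39 40 31
f 40 29 41
f 40 41 31
f 41 29 42
f 41 42 31
f 42 29 43
f 42 43 31
f 43 29 44
f 43 44 31
f 44 29 45
f 44 45 31
f 45 29 46
f 45 46 31
f 46 29 30
f 46 30 31
f 48 50 47
f 51 48 47
f 47 50 49
f 49 51 47
f 48 54 50
f 52 48 51
f 52 54 48
f 50 54 49
f 53 51 49
f 49 54 53
f 53 52 51
f 54 52 53
f 56 55 58
f 56 58 57
f 58 55 59
f 58 59 57
f 59 55 60
f 59 60 57
f 60 55 61
f 60 61 57
f 61 55 62
f 61 62 57
f 62 55 63
f 62 63 57
f 63 55 64
f 63 64 57
f 64 55 65
f 64 65 57
f 65 55 66
f 65 66 57
f 66 55 67
f 66 67 57
f 67 55 68
f 67 68 57
f 68 55 56
f 68 56 57



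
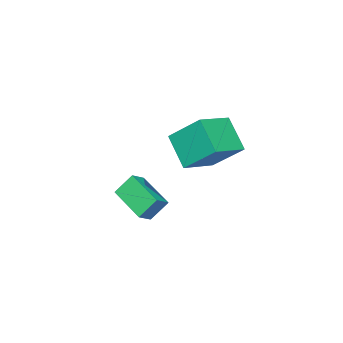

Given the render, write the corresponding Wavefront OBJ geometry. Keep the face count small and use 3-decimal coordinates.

v -1.225 -1.278 1.571
v -1.483 0.235 2.9
v -0.87 -0.073 0.268
v -1.128 1.44 1.596
v 0.428 -1.34 1.964
v 0.17 0.173 3.292
v 0.783 -0.135 0.66
v 0.525 1.378 1.989
v -0.658 -2.393 -2.679
v -1.039 -4.244 -1.967
v 0.043 -2.381 -2.273
v -0.338 -4.232 -1.561
v -0.082 -2.888 -3.659
v -0.463 -4.739 -2.947
v 0.619 -2.876 -3.253
v 0.238 -4.727 -2.541
f 2 4 1
f 5 2 1
f 1 4 3
f 3 5 1
f 2 8 4
f 6 2 5
f 6 8 2
f 4 8 3
f 7 5 3
f 3 8 7
f 7 6 5
f 8 6 7
f 10 12 9
f 13 10 9
f 9 12 11
f 11 13 9
f 10 16 12
f 14 10 13
f 14 16 10
f 12 16 11
f 15 13 11
f 11 16 15
f 15 14 13
f 16 14 15



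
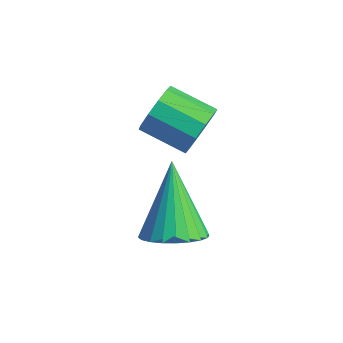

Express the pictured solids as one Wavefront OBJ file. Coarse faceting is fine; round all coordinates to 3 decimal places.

v -3.118 -2.374 -0.813
v -2.747 -2.511 -0.223
v -3.732 -3.164 0.243
v -4.102 -3.026 -0.347
v -2.967 -2.136 -0.161
v -3.952 -2.789 0.305
v -3.243 -1.852 -0.348
v -4.228 -2.505 0.118
v -3.472 -1.767 -0.713
v -4.457 -2.419 -0.247
v -3.566 -1.914 -1.116
v -4.55 -2.566 -0.65
v -3.488 -2.236 -1.403
v -4.473 -2.889 -0.937
v -3.268 -2.611 -1.465
v -4.253 -3.264 -0.999
v -2.992 -2.895 -1.278
v -3.977 -3.548 -0.812
v -2.763 -2.981 -0.913
v -3.748 -3.633 -0.447
v -2.67 -2.834 -0.51
v -3.654 -3.486 -0.044
v -1.424 -4.237 -2.404
v -0.729 -3.964 -2.117
v -2.356 -3.683 -0.676
v -0.841 -3.709 -2.259
v -1.041 -3.535 -2.423
v -1.3 -3.467 -2.584
v -1.578 -3.517 -2.718
v -1.832 -3.676 -2.804
v -2.024 -3.921 -2.829
v -2.125 -4.214 -2.789
v -2.119 -4.51 -2.691
v -2.008 -4.765 -2.55
v -1.808 -4.939 -2.386
v -1.549 -5.007 -2.225
v -1.271 -4.957 -2.091
v -1.017 -4.798 -2.005
v -0.825 -4.553 -1.98
v -0.724 -4.261 -2.019
f 2 1 5
f 2 5 3
f 3 5 6
f 3 6 4
f 5 1 7
f 5 7 6
f 6 7 8
f 6 8 4
f 7 1 9
f 7 9 8
f 8 9 10
f 8 10 4
f 9 1 11
f 9 11 10
f 10 11 12
f 10 12 4
f 11 1 13
f 11 13 12
f 12 13 14
f 12 14 4
f 13 1 15
f 13 15 14
f 14 15 16
f 14 16 4
f 15 1 17
f 15 17 16
f 16 17 18
f 16 18 4
f 17 1 19
f 17 19 18
f 18 19 20
f 18 20 4
f 19 1 21
f 19 21 20
f 20 21 22
f 20 22 4
f 21 1 2
f 21 2 22
f 22 2 3
f 22 3 4
f 24 23 26
f 24 26 25
f 26 23 27
f 26 27 25
f 27 23 28
f 27 28 25
f 28 23 29
f 28 29 25
f 29 23 30
f 29 30 25
f 30 23 31
f 30 31 25
f 31 23 32
f 31 32 25
f 32 23 33
f 32 33 25
f 33 23 34
f 33 34 25
f 34 23 35
f 34 35 25
f 35 23 36
f 35 36 25
f 36 23 37
f 36 37 25
f 37 23 38
f 37 38 25
f 38 23 39
f 38 39 25
f 39 23 40
f 39 40 25
f 40 23 24
f 40 24 25



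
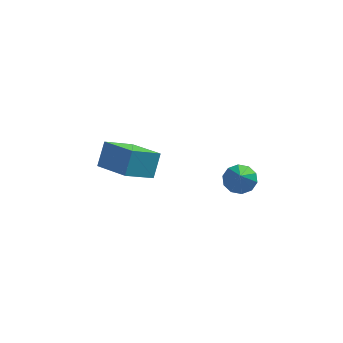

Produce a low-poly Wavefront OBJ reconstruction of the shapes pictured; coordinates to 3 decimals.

v 1.024 -2.951 1.927
v 1.34 -2.461 2.366
v 1.136 -4.229 3.273
v 0.893 -2.435 2.427
v 0.497 -2.607 2.297
v 0.302 -2.91 2.025
v 0.383 -3.229 1.716
v 0.709 -3.441 1.487
v 1.155 -3.466 1.427
v 1.552 -3.294 1.557
v 1.747 -2.991 1.829
v 1.666 -2.673 2.138
v -3.907 -1.917 0.73
v -3.694 -1.204 1.796
v -5.294 -0.69 0.187
v -5.081 0.023 1.252
v -2.819 -1.043 -0.072
v -2.606 -0.33 0.993
v -4.206 0.184 -0.616
v -3.993 0.897 0.45
f 2 1 4
f 2 4 3
f 4 1 5
f 4 5 3
f 5 1 6
f 5 6 3
f 6 1 7
f 6 7 3
f 7 1 8
f 7 8 3
f 8 1 9
f 8 9 3
f 9 1 10
f 9 10 3
f 10 1 11
f 10 11 3
f 11 1 12
f 11 12 3
f 12 1 2
f 12 2 3
f 14 16 13
f 17 14 13
f 13 16 15
f 15 17 13
f 14 20 16
f 18 14 17
f 18 20 14
f 16 20 15
f 19 17 15
f 15 20 19
f 19 18 17
f 20 18 19



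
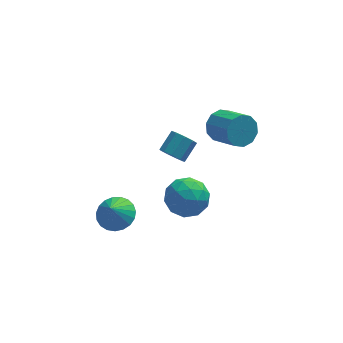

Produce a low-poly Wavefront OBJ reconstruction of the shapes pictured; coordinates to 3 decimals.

v 1.821 0.64 -2.691
v 2.602 0.354 -1.873
v 0.618 -0.634 -1.987
v 1.399 -0.92 -1.169
v 0.878 0.124 -1.139
v 1.622 0.911 -1.574
v 1.598 -1.191 -2.286
v 2.342 -0.404 -2.721
v 2.465 -0.778 -1.623
v 2.02 0.035 -0.913
v 1.2 -0.315 -2.947
v 0.755 0.498 -2.237
v 2.317 0.609 -2.344
v 0.903 -0.889 -1.516
v 0.596 -0.275 -1.498
v 1.056 -0.443 -1.017
v 1.741 0.936 -2.168
v 2.2 0.768 -1.687
v 1.186 0.633 -1.255
v 1.02 -1.048 -2.173
v 1.479 -1.216 -1.692
v 2.164 0.163 -2.843
v 2.624 -0.005 -2.362
v 2.034 -0.913 -2.605
v 2.696 -0.225 -1.716
v 1.988 -0.973 -1.302
v 2.106 -1.133 -1.959
v 2.543 -0.67 -2.215
v 2.434 0.253 -1.299
v 1.727 -0.496 -0.885
v 1.42 0.118 -0.867
v 1.858 0.581 -1.123
v 2.353 -0.412 -1.152
v 1.493 0.216 -2.975
v 0.786 -0.533 -2.561
v 1.362 -0.861 -2.737
v 1.8 -0.398 -2.993
v 1.232 0.693 -2.558
v 0.524 -0.055 -2.144
v 0.677 0.39 -1.645
v 1.114 0.853 -1.901
v 0.867 0.132 -2.708
v -1.867 -0.776 -2.017
v -0.933 -0.915 -1.799
v -2.173 -1.204 -0.983
v -0.996 -0.541 -1.662
v -1.209 -0.207 -1.587
v -1.537 0.028 -1.586
v -1.922 0.124 -1.66
v -2.297 0.065 -1.795
v -2.598 -0.14 -1.969
v -2.773 -0.454 -2.151
v -2.791 -0.825 -2.31
v -2.649 -1.187 -2.418
v -2.372 -1.477 -2.457
v -2.008 -1.647 -2.42
v -1.62 -1.666 -2.313
v -1.274 -1.531 -2.155
v -1.031 -1.265 -1.973
v 1.096 1.302 0.002
v 1.332 1.611 -0.581
v 2.02 2.326 0.076
v 1.784 2.018 0.658
v 0.942 1.839 -0.421
v 1.63 2.554 0.236
v 0.625 1.816 -0.064
v 1.312 2.531 0.593
v 0.528 1.552 0.324
v 1.215 2.268 0.981
v 0.697 1.172 0.561
v 1.384 1.888 1.218
v 1.053 0.853 0.536
v 1.74 1.568 1.193
v 1.429 0.744 0.261
v 2.117 1.459 0.918
v 1.65 0.896 -0.136
v 2.337 1.612 0.521
v 1.611 1.239 -0.468
v 2.299 1.954 0.189
v 3.597 2.158 1.198
v 4.082 2.753 1.686
v 4.868 1.438 2.51
v 4.383 0.842 2.022
v 3.607 2.645 1.966
v 4.393 1.329 2.791
v 3.128 2.351 1.953
v 3.914 1.035 2.778
v 2.828 1.983 1.652
v 3.614 0.667 2.476
v 2.822 1.682 1.177
v 3.608 0.366 2.001
v 3.112 1.562 0.71
v 3.898 0.247 1.534
v 3.587 1.671 0.429
v 4.373 0.355 1.254
v 4.066 1.965 0.442
v 4.852 0.649 1.267
v 4.366 2.333 0.744
v 5.152 1.017 1.568
v 4.372 2.634 1.219
v 5.158 1.318 2.043
f 1 38 17
f 38 12 41
f 17 41 6
f 38 41 17
f 1 17 13
f 17 6 18
f 13 18 2
f 17 18 13
f 1 13 22
f 13 2 23
f 22 23 8
f 13 23 22
f 1 22 34
f 22 8 37
f 34 37 11
f 22 37 34
f 1 34 38
f 34 11 42
f 38 42 12
f 34 42 38
f 2 18 29
f 18 6 32
f 29 32 10
f 18 32 29
f 6 41 19
f 41 12 40
f 19 40 5
f 41 40 19
f 12 42 39
f 42 11 35
f 39 35 3
f 42 35 39
f 11 37 36
f 37 8 24
f 36 24 7
f 37 24 36
f 8 23 28
f 23 2 25
f 28 25 9
f 23 25 28
f 4 30 16
f 30 10 31
f 16 31 5
f 30 31 16
f 4 16 14
f 16 5 15
f 14 15 3
f 16 15 14
f 4 14 21
f 14 3 20
f 21 20 7
f 14 20 21
f 4 21 26
f 21 7 27
f 26 27 9
f 21 27 26
f 4 26 30
f 26 9 33
f 30 33 10
f 26 33 30
f 5 31 19
f 31 10 32
f 19 32 6
f 31 32 19
f 3 15 39
f 15 5 40
f 39 40 12
f 15 40 39
f 7 20 36
f 20 3 35
f 36 35 11
f 20 35 36
f 9 27 28
f 27 7 24
f 28 24 8
f 27 24 28
f 10 33 29
f 33 9 25
f 29 25 2
f 33 25 29
f 44 43 46
f 44 46 45
f 46 43 47
f 46 47 45
f 47 43 48
f 47 48 45
f 48 43 49
f 48 49 45
f 49 43 50
f 49 50 45
f 50 43 51
f 50 51 45
f 51 43 52
f 51 52 45
f 52 43 53
f 52 53 45
f 53 43 54
f 53 54 45
f 54 43 55
f 54 55 45
f 55 43 56
f 55 56 45
f 56 43 57
f 56 57 45
f 57 43 58
f 57 58 45
f 58 43 59
f 58 59 45
f 59 43 44
f 59 44 45
f 61 60 64
f 61 64 62
f 62 64 65
f 62 65 63
f 64 60 66
f 64 66 65
f 65 66 67
f 65 67 63
f 66 60 68
f 66 68 67
f 67 68 69
f 67 69 63
f 68 60 70
f 68 70 69
f 69 70 71
f 69 71 63
f 70 60 72
f 70 72 71
f 71 72 73
f 71 73 63
f 72 60 74
f 72 74 73
f 73 74 75
f 73 75 63
f 74 60 76
f 74 76 75
f 75 76 77
f 75 77 63
f 76 60 78
f 76 78 77
f 77 78 79
f 77 79 63
f 78 60 61
f 78 61 79
f 79 61 62
f 79 62 63
f 81 80 84
f 81 84 82
f 82 84 85
f 82 85 83
f 84 80 86
f 84 86 85
f 85 86 87
f 85 87 83
f 86 80 88
f 86 88 87
f 87 88 89
f 87 89 83
f 88 80 90
f 88 90 89
f 89 90 91
f 89 91 83
f 90 80 92
f 90 92 91
f 91 92 93
f 91 93 83
f 92 80 94
f 92 94 93
f 93 94 95
f 93 95 83
f 94 80 96
f 94 96 95
f 95 96 97
f 95 97 83
f 96 80 98
f 96 98 97
f 97 98 99
f 97 99 83
f 98 80 100
f 98 100 99
f 99 100 101
f 99 101 83
f 100 80 81
f 100 81 101
f 101 81 82
f 101 82 83



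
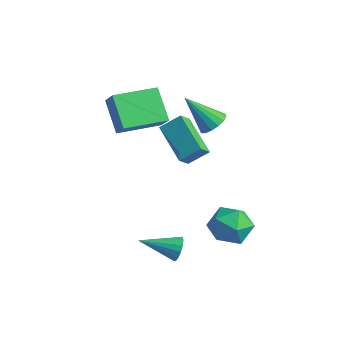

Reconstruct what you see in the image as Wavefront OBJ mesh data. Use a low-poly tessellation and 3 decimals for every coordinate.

v -2.122 -1.505 1.329
v -3.39 -1.138 2.568
v -1.624 0.523 1.239
v -2.891 0.89 2.478
v -1.389 -1.65 2.122
v -2.656 -1.283 3.361
v -0.89 0.378 2.032
v -2.158 0.745 3.271
v 2.026 0.842 -2.084
v 2.583 1.71 -2.447
v 3.117 -0.23 -2.973
v 3.674 0.638 -3.336
v 3.718 0.363 -2.279
v 3.044 1.025 -1.729
v 2.656 0.455 -3.691
v 1.982 1.117 -3.141
v 2.973 1.471 -3.44
v 3.629 1.414 -2.567
v 2.071 0.066 -2.853
v 2.727 0.009 -1.98
v -0.911 2.824 0.72
v -0.382 2.312 0.797
v -1.909 2.016 2.2
v -0.275 2.6 1.026
v -0.339 2.948 1.173
v -0.556 3.263 1.198
v -0.868 3.46 1.095
v -1.191 3.486 0.892
v -1.44 3.335 0.642
v -1.546 3.047 0.413
v -1.482 2.699 0.266
v -1.265 2.385 0.241
v -0.953 2.188 0.344
v -0.63 2.161 0.548
v 1 -0.076 0.554
v 1.153 -0.676 1.121
v -0.834 0.292 1.44
v -0.681 -0.309 2.007
v 1.481 0.689 1.233
v 1.634 0.088 1.8
v -0.353 1.056 2.119
v -0.2 0.456 2.686
v 3.194 -2.318 -2.432
v 3.568 -2.384 -1.93
v 2.206 -3.622 -1.868
v 3.339 -2.171 -1.837
v 3.072 -1.997 -1.904
v 2.837 -1.909 -2.112
v 2.697 -1.931 -2.406
v 2.691 -2.056 -2.707
v 2.819 -2.252 -2.934
v 3.048 -2.465 -3.027
v 3.316 -2.639 -2.96
v 3.551 -2.727 -2.752
v 3.69 -2.705 -2.458
v 3.696 -2.58 -2.157
f 2 4 1
f 5 2 1
f 1 4 3
f 3 5 1
f 2 8 4
f 6 2 5
f 6 8 2
f 4 8 3
f 7 5 3
f 3 8 7
f 7 6 5
f 8 6 7
f 9 20 14
f 9 14 10
f 9 10 16
f 9 16 19
f 9 19 20
f 10 14 18
f 14 20 13
f 20 19 11
f 19 16 15
f 16 10 17
f 12 18 13
f 12 13 11
f 12 11 15
f 12 15 17
f 12 17 18
f 13 18 14
f 11 13 20
f 15 11 19
f 17 15 16
f 18 17 10
f 22 21 24
f 22 24 23
f 24 21 25
f 24 25 23
f 25 21 26
f 25 26 23
f 26 21 27
f 26 27 23
f 27 21 28
f 27 28 23
f 28 21 29
f 28 29 23
f 29 21 30
f 29 30 23
f 30 21 31
f 30 31 23
f 31 21 32
f 31 32 23
f 32 21 33
f 32 33 23
f 33 21 34
f 33 34 23
f 34 21 22
f 34 22 23
f 36 38 35
f 39 36 35
f 35 38 37
f 37 39 35
f 36 42 38
f 40 36 39
f 40 42 36
f 38 42 37
f 41 39 37
f 37 42 41
f 41 40 39
f 42 40 41
f 44 43 46
f 44 46 45
f 46 43 47
f 46 47 45
f 47 43 48
f 47 48 45
f 48 43 49
f 48 49 45
f 49 43 50
f 49 50 45
f 50 43 51
f 50 51 45
f 51 43 52
f 51 52 45
f 52 43 53
f 52 53 45
f 53 43 54
f 53 54 45
f 54 43 55
f 54 55 45
f 55 43 56
f 55 56 45
f 56 43 44
f 56 44 45



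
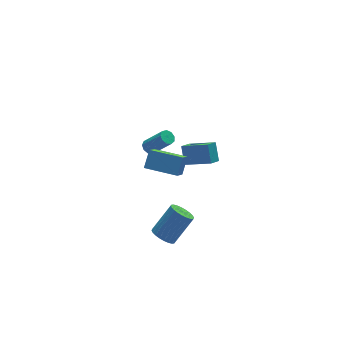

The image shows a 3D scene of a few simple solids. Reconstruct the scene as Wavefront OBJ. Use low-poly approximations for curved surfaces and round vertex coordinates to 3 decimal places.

v -0.957 0.821 -1.914
v 0.195 -0.341 -1.117
v -0.795 1.645 -0.948
v 0.357 0.483 -0.151
v -0.277 1.197 -2.349
v 0.875 0.035 -1.552
v -0.115 2.021 -1.383
v 1.037 0.859 -0.586
v -2.915 -3.199 2.149
v -3.669 -4.226 3.435
v -4.357 -1.969 2.286
v -5.111 -2.997 3.571
v -2.329 -2.603 2.969
v -3.083 -3.631 4.254
v -3.771 -1.374 3.105
v -4.525 -2.401 4.391
v -3.679 -2.26 -4.655
v -3.093 -2.395 -5.166
v -1.734 -2.056 -3.697
v -2.321 -1.92 -3.185
v -3.133 -2.091 -5.199
v -1.774 -1.752 -3.73
v -3.256 -1.813 -5.15
v -1.897 -1.474 -3.68
v -3.443 -1.603 -5.025
v -2.084 -1.263 -3.556
v -3.667 -1.493 -4.844
v -2.308 -1.153 -3.374
v -3.892 -1.499 -4.633
v -2.533 -1.16 -3.164
v -4.085 -1.622 -4.427
v -2.727 -1.282 -2.957
v -4.217 -1.841 -4.255
v -2.858 -1.502 -2.785
v -4.266 -2.124 -4.143
v -2.907 -1.785 -2.674
v -4.226 -2.428 -4.11
v -2.867 -2.089 -2.641
v -4.103 -2.706 -4.16
v -2.744 -2.367 -2.69
v -3.916 -2.917 -4.284
v -2.557 -2.577 -2.815
v -3.692 -3.027 -4.466
v -2.333 -2.687 -2.996
v -3.467 -3.02 -4.676
v -2.108 -2.681 -3.207
v -3.273 -2.898 -4.883
v -1.915 -2.558 -3.413
v -3.142 -2.678 -5.055
v -1.783 -2.339 -3.585
v -2.262 2.991 -1.713
v -1.943 2.75 -2.03
v -1.12 1.909 -0.564
v -1.438 2.149 -0.247
v -1.805 3.056 -1.932
v -0.982 2.214 -0.466
v -1.882 3.331 -1.731
v -1.059 2.489 -0.265
v -2.136 3.447 -1.522
v -1.313 2.605 -0.056
v -2.449 3.349 -1.402
v -1.626 2.508 0.064
v -2.674 3.084 -1.428
v -1.851 2.243 0.038
v -2.706 2.775 -1.587
v -1.883 1.934 -0.121
v -2.531 2.567 -1.805
v -1.708 1.726 -0.339
v -2.229 2.557 -1.98
v -1.406 1.716 -0.514
f 2 4 1
f 5 2 1
f 1 4 3
f 3 5 1
f 2 8 4
f 6 2 5
f 6 8 2
f 4 8 3
f 7 5 3
f 3 8 7
f 7 6 5
f 8 6 7
f 10 12 9
f 13 10 9
f 9 12 11
f 11 13 9
f 10 16 12
f 14 10 13
f 14 16 10
f 12 16 11
f 15 13 11
f 11 16 15
f 15 14 13
f 16 14 15
f 18 17 21
f 18 21 19
f 19 21 22
f 19 22 20
f 21 17 23
f 21 23 22
f 22 23 24
f 22 24 20
f 23 17 25
f 23 25 24
f 24 25 26
f 24 26 20
f 25 17 27
f 25 27 26
f 26 27 28
f 26 28 20
f 27 17 29
f 27 29 28
f 28 29 30
f 28 30 20
f 29 17 31
f 29 31 30
f 30 31 32
f 30 32 20
f 31 17 33
f 31 33 32
f 32 33 34
f 32 34 20
f 33 17 35
f 33 35 34
f 34 35 36
f 34 36 20
f 35 17 37
f 35 37 36
f 36 37 38
f 36 38 20
f 37 17 39
f 37 39 38
f 38 39 40
f 38 40 20
f 39 17 41
f 39 41 40
f 40 41 42
f 40 42 20
f 41 17 43
f 41 43 42
f 42 43 44
f 42 44 20
f 43 17 45
f 43 45 44
f 44 45 46
f 44 46 20
f 45 17 47
f 45 47 46
f 46 47 48
f 46 48 20
f 47 17 49
f 47 49 48
f 48 49 50
f 48 50 20
f 49 17 18
f 49 18 50
f 50 18 19
f 50 19 20
f 52 51 55
f 52 55 53
f 53 55 56
f 53 56 54
f 55 51 57
f 55 57 56
f 56 57 58
f 56 58 54
f 57 51 59
f 57 59 58
f 58 59 60
f 58 60 54
f 59 51 61
f 59 61 60
f 60 61 62
f 60 62 54
f 61 51 63
f 61 63 62
f 62 63 64
f 62 64 54
f 63 51 65
f 63 65 64
f 64 65 66
f 64 66 54
f 65 51 67
f 65 67 66
f 66 67 68
f 66 68 54
f 67 51 69
f 67 69 68
f 68 69 70
f 68 70 54
f 69 51 52
f 69 52 70
f 70 52 53
f 70 53 54



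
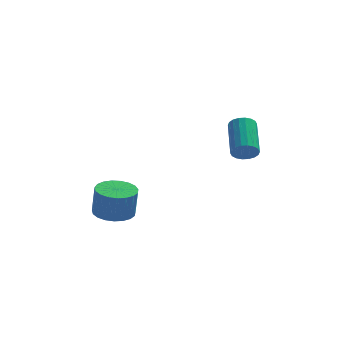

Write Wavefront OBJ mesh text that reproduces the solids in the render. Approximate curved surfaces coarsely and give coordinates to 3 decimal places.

v -3.744 -2.014 -4.601
v -3.152 -1.136 -4.638
v -3.003 -1.168 -3.036
v -3.596 -2.046 -2.999
v -3.558 -0.97 -4.597
v -3.409 -1.003 -2.995
v -3.997 -0.985 -4.557
v -3.848 -1.018 -2.954
v -4.392 -1.178 -4.524
v -4.243 -1.211 -2.922
v -4.675 -1.515 -4.505
v -4.526 -1.548 -2.902
v -4.797 -1.939 -4.502
v -4.648 -1.971 -2.899
v -4.737 -2.375 -4.517
v -4.589 -2.408 -2.914
v -4.506 -2.749 -4.546
v -4.357 -2.782 -2.943
v -4.143 -2.996 -4.584
v -3.994 -3.029 -2.982
v -3.711 -3.073 -4.626
v -3.562 -3.106 -3.023
v -3.284 -2.967 -4.663
v -3.136 -2.999 -3.061
v -2.938 -2.696 -4.69
v -2.789 -2.728 -3.087
v -2.731 -2.307 -4.701
v -2.582 -2.339 -3.099
v -2.699 -1.867 -4.695
v -2.55 -1.9 -3.093
v -2.848 -1.453 -4.673
v -2.699 -1.486 -3.07
v 2.658 -0.274 -1.448
v 3.071 -0.527 -0.916
v 3.035 1.421 0.04
v 2.622 1.674 -0.492
v 3.286 -0.419 -1.127
v 3.25 1.528 -0.172
v 3.377 -0.283 -1.403
v 3.34 1.665 -0.447
v 3.325 -0.144 -1.687
v 3.288 1.804 -0.731
v 3.141 -0.031 -1.924
v 3.105 1.916 -0.968
v 2.861 0.033 -2.066
v 2.825 1.981 -1.111
v 2.541 0.037 -2.087
v 2.505 1.985 -1.131
v 2.245 -0.021 -1.98
v 2.209 1.927 -1.024
v 2.03 -0.128 -1.768
v 1.994 1.819 -0.813
v 1.94 -0.265 -1.493
v 1.903 1.683 -0.537
v 1.992 -0.404 -1.209
v 1.955 1.544 -0.253
v 2.175 -0.516 -0.972
v 2.139 1.431 -0.016
v 2.455 -0.581 -0.829
v 2.419 1.367 0.126
v 2.775 -0.585 -0.809
v 2.739 1.363 0.147
f 2 1 5
f 2 5 3
f 3 5 6
f 3 6 4
f 5 1 7
f 5 7 6
f 6 7 8
f 6 8 4
f 7 1 9
f 7 9 8
f 8 9 10
f 8 10 4
f 9 1 11
f 9 11 10
f 10 11 12
f 10 12 4
f 11 1 13
f 11 13 12
f 12 13 14
f 12 14 4
f 13 1 15
f 13 15 14
f 14 15 16
f 14 16 4
f 15 1 17
f 15 17 16
f 16 17 18
f 16 18 4
f 17 1 19
f 17 19 18
f 18 19 20
f 18 20 4
f 19 1 21
f 19 21 20
f 20 21 22
f 20 22 4
f 21 1 23
f 21 23 22
f 22 23 24
f 22 24 4
f 23 1 25
f 23 25 24
f 24 25 26
f 24 26 4
f 25 1 27
f 25 27 26
f 26 27 28
f 26 28 4
f 27 1 29
f 27 29 28
f 28 29 30
f 28 30 4
f 29 1 31
f 29 31 30
f 30 31 32
f 30 32 4
f 31 1 2
f 31 2 32
f 32 2 3
f 32 3 4
f 34 33 37
f 34 37 35
f 35 37 38
f 35 38 36
f 37 33 39
f 37 39 38
f 38 39 40
f 38 40 36
f 39 33 41
f 39 41 40
f 40 41 42
f 40 42 36
f 41 33 43
f 41 43 42
f 42 43 44
f 42 44 36
f 43 33 45
f 43 45 44
f 44 45 46
f 44 46 36
f 45 33 47
f 45 47 46
f 46 47 48
f 46 48 36
f 47 33 49
f 47 49 48
f 48 49 50
f 48 50 36
f 49 33 51
f 49 51 50
f 50 51 52
f 50 52 36
f 51 33 53
f 51 53 52
f 52 53 54
f 52 54 36
f 53 33 55
f 53 55 54
f 54 55 56
f 54 56 36
f 55 33 57
f 55 57 56
f 56 57 58
f 56 58 36
f 57 33 59
f 57 59 58
f 58 59 60
f 58 60 36
f 59 33 61
f 59 61 60
f 60 61 62
f 60 62 36
f 61 33 34
f 61 34 62
f 62 34 35
f 62 35 36



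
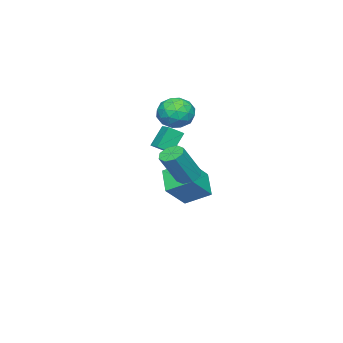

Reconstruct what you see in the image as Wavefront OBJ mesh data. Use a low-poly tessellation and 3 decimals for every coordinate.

v -3.584 -1.354 2.319
v -2.8 -2.159 2.673
v -5 -2.581 2.667
v -4.216 -3.386 3.021
v -4.403 -2.421 3.67
v -3.528 -1.662 3.454
v -4.272 -3.078 1.886
v -3.397 -2.319 1.67
v -3.225 -3.224 2.405
v -3.306 -2.818 3.507
v -4.494 -1.922 1.833
v -4.575 -1.516 2.935
v -3.068 -1.649 2.465
v -4.732 -3.091 2.875
v -4.842 -2.524 3.256
v -4.381 -2.997 3.464
v -3.496 -1.357 2.925
v -3.035 -1.83 3.132
v -3.977 -1.984 3.718
v -4.765 -2.91 2.208
v -4.304 -3.383 2.415
v -3.419 -1.743 1.876
v -2.958 -2.216 2.084
v -3.823 -2.756 1.622
v -2.857 -2.748 2.516
v -3.689 -3.469 2.721
v -3.722 -3.288 2.053
v -3.208 -2.842 1.927
v -2.904 -2.509 3.164
v -3.736 -3.23 3.369
v -3.846 -2.663 3.75
v -3.332 -2.217 3.623
v -3.154 -3.135 3.006
v -4.064 -1.51 1.971
v -4.896 -2.231 2.176
v -4.468 -2.523 1.717
v -3.954 -2.077 1.59
v -4.111 -1.271 2.619
v -4.943 -1.992 2.824
v -4.592 -1.898 3.413
v -4.078 -1.452 3.287
v -4.646 -1.605 2.334
v 2.301 1.988 0.576
v 2.699 1.487 0.226
v 3.798 1.07 2.074
v 3.399 1.572 2.424
v 2.929 1.996 0.204
v 4.028 1.579 2.052
v 2.79 2.5 0.4
v 3.889 2.084 2.248
v 2.365 2.705 0.699
v 3.464 2.289 2.547
v 1.902 2.49 0.926
v 3.001 2.073 2.774
v 1.672 1.981 0.948
v 2.771 1.564 2.796
v 1.811 1.476 0.752
v 2.91 1.06 2.6
v 2.236 1.271 0.453
v 3.335 0.855 2.301
v 0.769 -0.294 1.471
v 1.359 -0.877 1.975
v -0.004 -0.022 2.692
v 0.586 -0.605 3.195
v 1.334 0.445 1.665
v 1.924 -0.138 2.168
v 0.561 0.717 2.885
v 1.151 0.134 3.389
v -4.357 -2.267 -2.894
v -2.863 -2.644 -1.512
v -4.759 -0.785 -2.054
v -3.265 -1.162 -0.673
v -3.195 -1.378 -3.907
v -1.701 -1.755 -2.526
v -3.597 0.104 -3.068
v -2.103 -0.273 -1.686
f 1 38 17
f 38 12 41
f 17 41 6
f 38 41 17
f 1 17 13
f 17 6 18
f 13 18 2
f 17 18 13
f 1 13 22
f 13 2 23
f 22 23 8
f 13 23 22
f 1 22 34
f 22 8 37
f 34 37 11
f 22 37 34
f 1 34 38
f 34 11 42
f 38 42 12
f 34 42 38
f 2 18 29
f 18 6 32
f 29 32 10
f 18 32 29
f 6 41 19
f 41 12 40
f 19 40 5
f 41 40 19
f 12 42 39
f 42 11 35
f 39 35 3
f 42 35 39
f 11 37 36
f 37 8 24
f 36 24 7
f 37 24 36
f 8 23 28
f 23 2 25
f 28 25 9
f 23 25 28
f 4 30 16
f 30 10 31
f 16 31 5
f 30 31 16
f 4 16 14
f 16 5 15
f 14 15 3
f 16 15 14
f 4 14 21
f 14 3 20
f 21 20 7
f 14 20 21
f 4 21 26
f 21 7 27
f 26 27 9
f 21 27 26
f 4 26 30
f 26 9 33
f 30 33 10
f 26 33 30
f 5 31 19
f 31 10 32
f 19 32 6
f 31 32 19
f 3 15 39
f 15 5 40
f 39 40 12
f 15 40 39
f 7 20 36
f 20 3 35
f 36 35 11
f 20 35 36
f 9 27 28
f 27 7 24
f 28 24 8
f 27 24 28
f 10 33 29
f 33 9 25
f 29 25 2
f 33 25 29
f 44 43 47
f 44 47 45
f 45 47 48
f 45 48 46
f 47 43 49
f 47 49 48
f 48 49 50
f 48 50 46
f 49 43 51
f 49 51 50
f 50 51 52
f 50 52 46
f 51 43 53
f 51 53 52
f 52 53 54
f 52 54 46
f 53 43 55
f 53 55 54
f 54 55 56
f 54 56 46
f 55 43 57
f 55 57 56
f 56 57 58
f 56 58 46
f 57 43 59
f 57 59 58
f 58 59 60
f 58 60 46
f 59 43 44
f 59 44 60
f 60 44 45
f 60 45 46
f 62 64 61
f 65 62 61
f 61 64 63
f 63 65 61
f 62 68 64
f 66 62 65
f 66 68 62
f 64 68 63
f 67 65 63
f 63 68 67
f 67 66 65
f 68 66 67
f 70 72 69
f 73 70 69
f 69 72 71
f 71 73 69
f 70 76 72
f 74 70 73
f 74 76 70
f 72 76 71
f 75 73 71
f 71 76 75
f 75 74 73
f 76 74 75



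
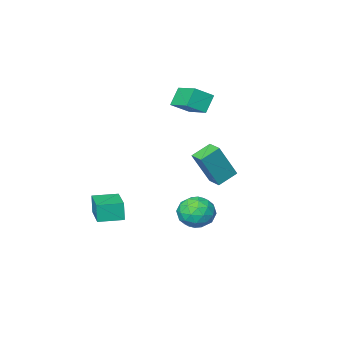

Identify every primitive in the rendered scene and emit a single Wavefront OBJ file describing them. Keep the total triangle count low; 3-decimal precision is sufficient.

v -0.613 2.039 -0.813
v -0.068 1.809 -1.644
v -1.792 0.991 -1.296
v -1.247 0.761 -2.127
v -0.922 0.467 -1.206
v -0.193 1.114 -0.908
v -1.667 1.686 -2.032
v -0.938 2.333 -1.734
v -0.719 1.59 -2.398
v -0.259 0.837 -1.887
v -1.601 1.963 -1.053
v -1.141 1.21 -0.542
v -0.237 2.016 -1.186
v -1.623 0.784 -1.754
v -1.432 0.611 -1.213
v -1.112 0.476 -1.701
v -0.31 1.608 -0.753
v 0.01 1.472 -1.242
v -0.492 0.683 -0.984
v -1.87 1.328 -1.698
v -1.55 1.192 -2.187
v -0.748 2.324 -1.239
v -0.428 2.189 -1.727
v -1.368 2.117 -1.956
v -0.299 1.752 -2.117
v -0.993 1.136 -2.401
v -1.239 1.68 -2.346
v -0.811 2.06 -2.17
v -0.029 1.309 -1.817
v -0.722 0.693 -2.101
v -0.531 0.52 -1.56
v -0.103 0.901 -1.384
v -0.412 1.181 -2.26
v -1.138 2.107 -0.839
v -1.831 1.491 -1.123
v -1.757 1.899 -1.556
v -1.329 2.28 -1.38
v -0.867 1.664 -0.539
v -1.561 1.048 -0.823
v -1.049 0.74 -0.77
v -0.621 1.12 -0.594
v -1.448 1.619 -0.68
v -2.357 1.922 1.337
v -1.426 1.791 3.203
v -2.353 2.76 1.393
v -1.421 2.629 3.259
v -1.319 1.951 0.821
v -0.387 1.82 2.687
v -1.314 2.789 0.877
v -0.383 2.658 2.743
v 0.115 -4.338 -3.607
v 0.074 -4.483 -2.508
v 0.776 -2.607 -3.356
v 0.735 -2.752 -2.256
v 1.405 -4.828 -3.624
v 1.364 -4.973 -2.524
v 2.066 -3.097 -3.372
v 2.025 -3.242 -2.273
v -4.644 -4.578 3.442
v -3.646 -4.788 4.075
v -4.641 -2.962 3.973
v -3.643 -3.172 4.606
v -3.977 -4.268 2.494
v -2.979 -4.478 3.127
v -3.974 -2.652 3.025
v -2.976 -2.862 3.658
f 1 38 17
f 38 12 41
f 17 41 6
f 38 41 17
f 1 17 13
f 17 6 18
f 13 18 2
f 17 18 13
f 1 13 22
f 13 2 23
f 22 23 8
f 13 23 22
f 1 22 34
f 22 8 37
f 34 37 11
f 22 37 34
f 1 34 38
f 34 11 42
f 38 42 12
f 34 42 38
f 2 18 29
f 18 6 32
f 29 32 10
f 18 32 29
f 6 41 19
f 41 12 40
f 19 40 5
f 41 40 19
f 12 42 39
f 42 11 35
f 39 35 3
f 42 35 39
f 11 37 36
f 37 8 24
f 36 24 7
f 37 24 36
f 8 23 28
f 23 2 25
f 28 25 9
f 23 25 28
f 4 30 16
f 30 10 31
f 16 31 5
f 30 31 16
f 4 16 14
f 16 5 15
f 14 15 3
f 16 15 14
f 4 14 21
f 14 3 20
f 21 20 7
f 14 20 21
f 4 21 26
f 21 7 27
f 26 27 9
f 21 27 26
f 4 26 30
f 26 9 33
f 30 33 10
f 26 33 30
f 5 31 19
f 31 10 32
f 19 32 6
f 31 32 19
f 3 15 39
f 15 5 40
f 39 40 12
f 15 40 39
f 7 20 36
f 20 3 35
f 36 35 11
f 20 35 36
f 9 27 28
f 27 7 24
f 28 24 8
f 27 24 28
f 10 33 29
f 33 9 25
f 29 25 2
f 33 25 29
f 44 46 43
f 47 44 43
f 43 46 45
f 45 47 43
f 44 50 46
f 48 44 47
f 48 50 44
f 46 50 45
f 49 47 45
f 45 50 49
f 49 48 47
f 50 48 49
f 52 54 51
f 55 52 51
f 51 54 53
f 53 55 51
f 52 58 54
f 56 52 55
f 56 58 52
f 54 58 53
f 57 55 53
f 53 58 57
f 57 56 55
f 58 56 57
f 60 62 59
f 63 60 59
f 59 62 61
f 61 63 59
f 60 66 62
f 64 60 63
f 64 66 60
f 62 66 61
f 65 63 61
f 61 66 65
f 65 64 63
f 66 64 65

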